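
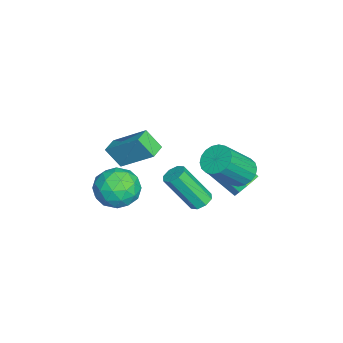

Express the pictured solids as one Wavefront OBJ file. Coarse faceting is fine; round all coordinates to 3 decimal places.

v -1.504 2.319 -1.788
v -1.256 2.671 -1.138
v -2.049 1.094 0.018
v -2.296 0.741 -0.632
v -1.703 2.827 -1.231
v -2.496 1.25 -0.075
v -2.073 2.789 -1.537
v -2.866 1.212 -0.381
v -2.226 2.571 -1.939
v -3.019 0.994 -0.783
v -2.103 2.257 -2.283
v -2.896 0.68 -1.127
v -1.751 1.966 -2.438
v -2.544 0.389 -1.282
v -1.304 1.81 -2.345
v -2.097 0.233 -1.189
v -0.934 1.848 -2.039
v -1.727 0.271 -0.883
v -0.781 2.066 -1.637
v -1.574 0.489 -0.481
v -0.904 2.38 -1.293
v -1.697 0.803 -0.137
v -1.958 -3.706 0.502
v -1.342 -2.146 1.799
v -1.783 -2.989 -0.444
v -1.167 -1.429 0.853
v -1.173 -3.971 0.447
v -0.557 -2.411 1.744
v -0.998 -3.254 -0.499
v -0.382 -1.694 0.798
v 3.663 0.755 1.307
v 4.207 0.647 1.23
v 4.221 -0.502 2.915
v 3.677 -0.395 2.993
v 4.142 0.997 1.469
v 4.155 -0.152 3.154
v 3.796 1.205 1.613
v 3.809 0.055 3.299
v 3.372 1.149 1.578
v 3.386 -0 3.264
v 3.119 0.862 1.385
v 3.133 -0.287 3.07
v 3.185 0.512 1.146
v 3.198 -0.637 2.831
v 3.531 0.305 1.001
v 3.544 -0.845 2.687
v 3.954 0.36 1.036
v 3.968 -0.789 2.722
v 2.491 2.312 2.401
v 2.907 2.946 2.584
v 3.806 1.942 4.021
v 3.389 1.308 3.839
v 2.624 2.979 2.783
v 3.523 1.975 4.221
v 2.316 2.879 2.907
v 3.215 1.876 4.344
v 2.042 2.668 2.93
v 2.94 1.664 4.368
v 1.856 2.385 2.849
v 2.755 1.382 4.287
v 1.797 2.089 2.679
v 2.696 1.085 4.117
v 1.875 1.836 2.454
v 2.773 0.833 3.892
v 2.074 1.678 2.219
v 2.973 0.674 3.656
v 2.357 1.645 2.019
v 3.256 0.641 3.457
v 2.665 1.744 1.896
v 3.564 0.741 3.333
v 2.94 1.956 1.872
v 3.838 0.952 3.31
v 3.125 2.238 1.953
v 4.024 1.235 3.391
v 3.184 2.535 2.123
v 4.083 1.531 3.561
v 3.107 2.787 2.348
v 4.005 1.784 3.786
v 0.843 -2.268 0.334
v 1.417 -2.183 -0.643
v 0.823 -4.097 0.163
v 1.397 -4.012 -0.814
v 1.907 -3.757 0.168
v 1.919 -2.626 0.274
v 0.321 -3.654 -0.754
v 0.333 -2.523 -0.648
v 1.094 -3.039 -1.315
v 2.074 -3.103 -0.745
v 0.166 -3.177 0.265
v 1.146 -3.241 0.835
v 1.132 -2.065 -0.14
v 1.108 -4.215 -0.34
v 1.408 -4.065 0.237
v 1.745 -4.015 -0.337
v 1.427 -2.325 0.399
v 1.764 -2.275 -0.175
v 2.052 -3.201 0.302
v 0.476 -4.005 -0.305
v 0.813 -3.955 -0.879
v 0.495 -2.265 -0.143
v 0.832 -2.215 -0.717
v 0.188 -3.079 -0.782
v 1.279 -2.518 -1.109
v 1.267 -3.594 -1.209
v 0.635 -3.383 -1.174
v 0.642 -2.718 -1.112
v 1.855 -2.556 -0.774
v 1.843 -3.631 -0.874
v 2.143 -3.481 -0.297
v 2.15 -2.816 -0.235
v 1.665 -3.059 -1.169
v 0.397 -2.649 0.394
v 0.385 -3.724 0.294
v 0.09 -3.464 -0.245
v 0.097 -2.799 -0.183
v 0.973 -2.686 0.729
v 0.961 -3.762 0.629
v 1.598 -3.562 0.632
v 1.605 -2.897 0.694
v 0.575 -3.221 0.689
f 2 1 5
f 2 5 3
f 3 5 6
f 3 6 4
f 5 1 7
f 5 7 6
f 6 7 8
f 6 8 4
f 7 1 9
f 7 9 8
f 8 9 10
f 8 10 4
f 9 1 11
f 9 11 10
f 10 11 12
f 10 12 4
f 11 1 13
f 11 13 12
f 12 13 14
f 12 14 4
f 13 1 15
f 13 15 14
f 14 15 16
f 14 16 4
f 15 1 17
f 15 17 16
f 16 17 18
f 16 18 4
f 17 1 19
f 17 19 18
f 18 19 20
f 18 20 4
f 19 1 21
f 19 21 20
f 20 21 22
f 20 22 4
f 21 1 2
f 21 2 22
f 22 2 3
f 22 3 4
f 24 26 23
f 27 24 23
f 23 26 25
f 25 27 23
f 24 30 26
f 28 24 27
f 28 30 24
f 26 30 25
f 29 27 25
f 25 30 29
f 29 28 27
f 30 28 29
f 32 31 35
f 32 35 33
f 33 35 36
f 33 36 34
f 35 31 37
f 35 37 36
f 36 37 38
f 36 38 34
f 37 31 39
f 37 39 38
f 38 39 40
f 38 40 34
f 39 31 41
f 39 41 40
f 40 41 42
f 40 42 34
f 41 31 43
f 41 43 42
f 42 43 44
f 42 44 34
f 43 31 45
f 43 45 44
f 44 45 46
f 44 46 34
f 45 31 47
f 45 47 46
f 46 47 48
f 46 48 34
f 47 31 32
f 47 32 48
f 48 32 33
f 48 33 34
f 50 49 53
f 50 53 51
f 51 53 54
f 51 54 52
f 53 49 55
f 53 55 54
f 54 55 56
f 54 56 52
f 55 49 57
f 55 57 56
f 56 57 58
f 56 58 52
f 57 49 59
f 57 59 58
f 58 59 60
f 58 60 52
f 59 49 61
f 59 61 60
f 60 61 62
f 60 62 52
f 61 49 63
f 61 63 62
f 62 63 64
f 62 64 52
f 63 49 65
f 63 65 64
f 64 65 66
f 64 66 52
f 65 49 67
f 65 67 66
f 66 67 68
f 66 68 52
f 67 49 69
f 67 69 68
f 68 69 70
f 68 70 52
f 69 49 71
f 69 71 70
f 70 71 72
f 70 72 52
f 71 49 73
f 71 73 72
f 72 73 74
f 72 74 52
f 73 49 75
f 73 75 74
f 74 75 76
f 74 76 52
f 75 49 77
f 75 77 76
f 76 77 78
f 76 78 52
f 77 49 50
f 77 50 78
f 78 50 51
f 78 51 52
f 79 116 95
f 116 90 119
f 95 119 84
f 116 119 95
f 79 95 91
f 95 84 96
f 91 96 80
f 95 96 91
f 79 91 100
f 91 80 101
f 100 101 86
f 91 101 100
f 79 100 112
f 100 86 115
f 112 115 89
f 100 115 112
f 79 112 116
f 112 89 120
f 116 120 90
f 112 120 116
f 80 96 107
f 96 84 110
f 107 110 88
f 96 110 107
f 84 119 97
f 119 90 118
f 97 118 83
f 119 118 97
f 90 120 117
f 120 89 113
f 117 113 81
f 120 113 117
f 89 115 114
f 115 86 102
f 114 102 85
f 115 102 114
f 86 101 106
f 101 80 103
f 106 103 87
f 101 103 106
f 82 108 94
f 108 88 109
f 94 109 83
f 108 109 94
f 82 94 92
f 94 83 93
f 92 93 81
f 94 93 92
f 82 92 99
f 92 81 98
f 99 98 85
f 92 98 99
f 82 99 104
f 99 85 105
f 104 105 87
f 99 105 104
f 82 104 108
f 104 87 111
f 108 111 88
f 104 111 108
f 83 109 97
f 109 88 110
f 97 110 84
f 109 110 97
f 81 93 117
f 93 83 118
f 117 118 90
f 93 118 117
f 85 98 114
f 98 81 113
f 114 113 89
f 98 113 114
f 87 105 106
f 105 85 102
f 106 102 86
f 105 102 106
f 88 111 107
f 111 87 103
f 107 103 80
f 111 103 107



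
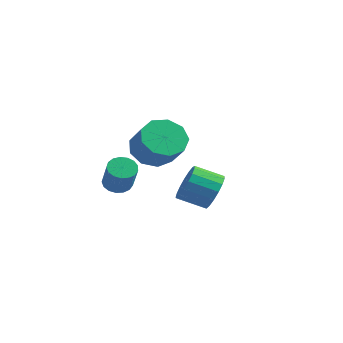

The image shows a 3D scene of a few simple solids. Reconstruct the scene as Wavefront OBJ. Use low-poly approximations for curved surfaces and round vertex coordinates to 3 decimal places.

v 1.429 4.032 -2.147
v 2.056 3.754 -1.419
v 1.017 2.971 -0.824
v 0.391 3.248 -1.553
v 1.852 4.153 -1.249
v 0.814 3.369 -0.655
v 1.551 4.524 -1.285
v 0.513 3.74 -0.691
v 1.223 4.782 -1.519
v 0.185 3.998 -0.924
v 0.942 4.868 -1.896
v -0.097 4.085 -1.302
v 0.772 4.763 -2.331
v -0.266 3.979 -1.737
v 0.753 4.49 -2.724
v -0.285 3.707 -2.13
v 0.889 4.112 -2.985
v -0.149 3.329 -2.39
v 1.148 3.716 -3.054
v 0.11 2.933 -2.459
v 1.472 3.392 -2.915
v 0.434 2.609 -2.32
v 1.786 3.215 -2.6
v 0.748 2.431 -2.006
v 2.018 3.225 -2.182
v 0.98 2.441 -1.587
v 2.116 3.419 -1.755
v 1.077 2.636 -1.161
v 0.288 -1.043 -0.292
v 0.802 -0.661 -0.451
v 1.586 -1.215 0.753
v 1.072 -1.597 0.912
v 0.631 -0.48 -0.256
v 1.415 -1.034 0.948
v 0.381 -0.428 -0.07
v 1.165 -0.983 1.134
v 0.11 -0.517 0.065
v 0.894 -1.072 1.27
v -0.12 -0.727 0.119
v 0.664 -1.281 1.323
v -0.257 -1.009 0.078
v 0.527 -1.563 1.283
v -0.269 -1.298 -0.047
v 0.515 -1.852 1.157
v -0.153 -1.529 -0.229
v 0.63 -2.084 0.976
v 0.063 -1.649 -0.425
v 0.847 -2.203 0.779
v 0.332 -1.63 -0.591
v 1.115 -2.184 0.614
v 0.59 -1.476 -0.688
v 1.374 -2.03 0.516
v 0.779 -1.223 -0.695
v 1.563 -1.778 0.51
v 0.856 -0.929 -0.609
v 1.639 -1.483 0.595
v 1.406 -0.086 1.654
v 2.174 0.235 0.998
v 3.242 -0.253 2.01
v 2.474 -0.574 2.666
v 1.993 0.773 1.45
v 3.06 0.285 2.461
v 1.536 0.909 1.996
v 2.604 0.421 3.008
v 1.019 0.579 2.383
v 2.087 0.091 3.395
v 0.683 -0.062 2.429
v 1.751 -0.55 3.441
v 0.685 -0.714 2.112
v 1.753 -1.202 3.124
v 1.025 -1.072 1.581
v 2.092 -1.56 2.593
v 1.543 -0.969 1.084
v 2.61 -1.457 2.096
v 1.997 -0.453 0.854
v 3.065 -0.941 1.866
f 2 1 5
f 2 5 3
f 3 5 6
f 3 6 4
f 5 1 7
f 5 7 6
f 6 7 8
f 6 8 4
f 7 1 9
f 7 9 8
f 8 9 10
f 8 10 4
f 9 1 11
f 9 11 10
f 10 11 12
f 10 12 4
f 11 1 13
f 11 13 12
f 12 13 14
f 12 14 4
f 13 1 15
f 13 15 14
f 14 15 16
f 14 16 4
f 15 1 17
f 15 17 16
f 16 17 18
f 16 18 4
f 17 1 19
f 17 19 18
f 18 19 20
f 18 20 4
f 19 1 21
f 19 21 20
f 20 21 22
f 20 22 4
f 21 1 23
f 21 23 22
f 22 23 24
f 22 24 4
f 23 1 25
f 23 25 24
f 24 25 26
f 24 26 4
f 25 1 27
f 25 27 26
f 26 27 28
f 26 28 4
f 27 1 2
f 27 2 28
f 28 2 3
f 28 3 4
f 30 29 33
f 30 33 31
f 31 33 34
f 31 34 32
f 33 29 35
f 33 35 34
f 34 35 36
f 34 36 32
f 35 29 37
f 35 37 36
f 36 37 38
f 36 38 32
f 37 29 39
f 37 39 38
f 38 39 40
f 38 40 32
f 39 29 41
f 39 41 40
f 40 41 42
f 40 42 32
f 41 29 43
f 41 43 42
f 42 43 44
f 42 44 32
f 43 29 45
f 43 45 44
f 44 45 46
f 44 46 32
f 45 29 47
f 45 47 46
f 46 47 48
f 46 48 32
f 47 29 49
f 47 49 48
f 48 49 50
f 48 50 32
f 49 29 51
f 49 51 50
f 50 51 52
f 50 52 32
f 51 29 53
f 51 53 52
f 52 53 54
f 52 54 32
f 53 29 55
f 53 55 54
f 54 55 56
f 54 56 32
f 55 29 30
f 55 30 56
f 56 30 31
f 56 31 32
f 58 57 61
f 58 61 59
f 59 61 62
f 59 62 60
f 61 57 63
f 61 63 62
f 62 63 64
f 62 64 60
f 63 57 65
f 63 65 64
f 64 65 66
f 64 66 60
f 65 57 67
f 65 67 66
f 66 67 68
f 66 68 60
f 67 57 69
f 67 69 68
f 68 69 70
f 68 70 60
f 69 57 71
f 69 71 70
f 70 71 72
f 70 72 60
f 71 57 73
f 71 73 72
f 72 73 74
f 72 74 60
f 73 57 75
f 73 75 74
f 74 75 76
f 74 76 60
f 75 57 58
f 75 58 76
f 76 58 59
f 76 59 60



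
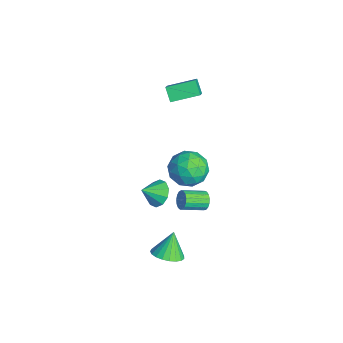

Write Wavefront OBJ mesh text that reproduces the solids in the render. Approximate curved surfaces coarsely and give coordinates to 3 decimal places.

v 4.167 0.642 -3.952
v 4.849 0.177 -3.481
v 3.593 1.158 -2.608
v 5.018 0.528 -3.545
v 5.04 0.9 -3.678
v 4.91 1.226 -3.859
v 4.653 1.452 -4.056
v 4.311 1.537 -4.235
v 3.944 1.468 -4.365
v 3.616 1.255 -4.423
v 3.384 0.937 -4.4
v 3.286 0.567 -4.3
v 3.341 0.211 -4.139
v 3.539 -0.071 -3.946
v 3.846 -0.23 -3.754
v 4.208 -0.238 -3.596
v 4.563 -0.094 -3.5
v 2.425 0.593 -0.074
v 3.289 0.635 -0.172
v 2.555 -0.353 0.654
v 3.154 0.941 0.249
v 2.741 1.114 0.547
v 2.208 1.088 0.607
v 1.757 0.872 0.408
v 1.562 0.55 0.024
v 1.697 0.244 -0.397
v 2.11 0.071 -0.695
v 2.643 0.097 -0.755
v 3.094 0.313 -0.556
v 1.073 3.594 -3.181
v 1.405 3.785 -2.693
v 1.439 2.436 -2.191
v 1.107 2.246 -2.679
v 1.123 3.811 -2.603
v 1.158 2.463 -2.1
v 0.83 3.788 -2.645
v 0.865 2.439 -2.142
v 0.593 3.721 -2.81
v 0.627 2.372 -2.307
v 0.466 3.624 -3.06
v 0.5 2.275 -2.557
v 0.477 3.521 -3.338
v 0.512 2.172 -2.835
v 0.625 3.435 -3.58
v 0.66 2.086 -3.077
v 0.876 3.385 -3.731
v 0.91 2.036 -3.228
v 1.172 3.383 -3.756
v 1.206 2.034 -3.253
v 1.445 3.429 -3.649
v 1.479 2.081 -3.146
v 1.633 3.514 -3.436
v 1.667 2.165 -2.933
v 1.692 3.617 -3.164
v 1.727 2.268 -2.661
v 1.61 3.715 -2.896
v 1.644 2.366 -2.393
v -3.422 2.944 1.852
v -4.127 2.855 2.555
v -3.218 4.601 2.268
v -3.924 4.511 2.97
v -2.276 2.529 2.95
v -2.982 2.439 3.652
v -2.073 4.185 3.365
v -2.778 4.096 4.068
v 0.985 3.664 -0.855
v 1.844 2.923 -0.438
v -0.384 2.557 -0.002
v 0.475 1.816 0.415
v 0.378 2.937 0.857
v 1.224 3.621 0.33
v 0.236 1.859 -0.77
v 1.082 2.543 -1.297
v 1.381 1.807 -0.385
v 1.469 2.473 0.62
v -0.009 3.007 -1.06
v 0.079 3.673 -0.055
v 1.535 3.391 -0.721
v -0.075 2.089 0.281
v -0.132 2.748 0.541
v 0.373 2.313 0.786
v 1.17 3.801 -0.27
v 1.675 3.365 -0.025
v 0.813 3.374 0.736
v -0.215 2.115 -0.415
v 0.29 1.679 -0.17
v 1.087 3.167 -1.226
v 1.592 2.732 -0.981
v 0.647 2.106 -1.176
v 1.768 2.299 -0.445
v 0.963 1.648 0.056
v 0.823 1.674 -0.64
v 1.32 2.076 -0.95
v 1.819 2.691 0.146
v 1.014 2.04 0.647
v 0.957 2.699 0.907
v 1.455 3.101 0.597
v 1.547 2.035 0.176
v 0.446 3.44 -1.087
v -0.359 2.789 -0.586
v 0.005 2.379 -1.037
v 0.503 2.781 -1.347
v 0.497 3.832 -0.496
v -0.308 3.181 0.005
v 0.14 3.404 0.51
v 0.637 3.806 0.2
v -0.087 3.445 -0.616
f 2 1 4
f 2 4 3
f 4 1 5
f 4 5 3
f 5 1 6
f 5 6 3
f 6 1 7
f 6 7 3
f 7 1 8
f 7 8 3
f 8 1 9
f 8 9 3
f 9 1 10
f 9 10 3
f 10 1 11
f 10 11 3
f 11 1 12
f 11 12 3
f 12 1 13
f 12 13 3
f 13 1 14
f 13 14 3
f 14 1 15
f 14 15 3
f 15 1 16
f 15 16 3
f 16 1 17
f 16 17 3
f 17 1 2
f 17 2 3
f 19 18 21
f 19 21 20
f 21 18 22
f 21 22 20
f 22 18 23
f 22 23 20
f 23 18 24
f 23 24 20
f 24 18 25
f 24 25 20
f 25 18 26
f 25 26 20
f 26 18 27
f 26 27 20
f 27 18 28
f 27 28 20
f 28 18 29
f 28 29 20
f 29 18 19
f 29 19 20
f 31 30 34
f 31 34 32
f 32 34 35
f 32 35 33
f 34 30 36
f 34 36 35
f 35 36 37
f 35 37 33
f 36 30 38
f 36 38 37
f 37 38 39
f 37 39 33
f 38 30 40
f 38 40 39
f 39 40 41
f 39 41 33
f 40 30 42
f 40 42 41
f 41 42 43
f 41 43 33
f 42 30 44
f 42 44 43
f 43 44 45
f 43 45 33
f 44 30 46
f 44 46 45
f 45 46 47
f 45 47 33
f 46 30 48
f 46 48 47
f 47 48 49
f 47 49 33
f 48 30 50
f 48 50 49
f 49 50 51
f 49 51 33
f 50 30 52
f 50 52 51
f 51 52 53
f 51 53 33
f 52 30 54
f 52 54 53
f 53 54 55
f 53 55 33
f 54 30 56
f 54 56 55
f 55 56 57
f 55 57 33
f 56 30 31
f 56 31 57
f 57 31 32
f 57 32 33
f 59 61 58
f 62 59 58
f 58 61 60
f 60 62 58
f 59 65 61
f 63 59 62
f 63 65 59
f 61 65 60
f 64 62 60
f 60 65 64
f 64 63 62
f 65 63 64
f 66 103 82
f 103 77 106
f 82 106 71
f 103 106 82
f 66 82 78
f 82 71 83
f 78 83 67
f 82 83 78
f 66 78 87
f 78 67 88
f 87 88 73
f 78 88 87
f 66 87 99
f 87 73 102
f 99 102 76
f 87 102 99
f 66 99 103
f 99 76 107
f 103 107 77
f 99 107 103
f 67 83 94
f 83 71 97
f 94 97 75
f 83 97 94
f 71 106 84
f 106 77 105
f 84 105 70
f 106 105 84
f 77 107 104
f 107 76 100
f 104 100 68
f 107 100 104
f 76 102 101
f 102 73 89
f 101 89 72
f 102 89 101
f 73 88 93
f 88 67 90
f 93 90 74
f 88 90 93
f 69 95 81
f 95 75 96
f 81 96 70
f 95 96 81
f 69 81 79
f 81 70 80
f 79 80 68
f 81 80 79
f 69 79 86
f 79 68 85
f 86 85 72
f 79 85 86
f 69 86 91
f 86 72 92
f 91 92 74
f 86 92 91
f 69 91 95
f 91 74 98
f 95 98 75
f 91 98 95
f 70 96 84
f 96 75 97
f 84 97 71
f 96 97 84
f 68 80 104
f 80 70 105
f 104 105 77
f 80 105 104
f 72 85 101
f 85 68 100
f 101 100 76
f 85 100 101
f 74 92 93
f 92 72 89
f 93 89 73
f 92 89 93
f 75 98 94
f 98 74 90
f 94 90 67
f 98 90 94



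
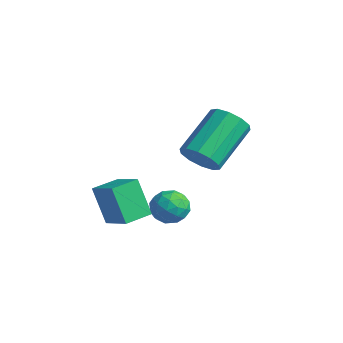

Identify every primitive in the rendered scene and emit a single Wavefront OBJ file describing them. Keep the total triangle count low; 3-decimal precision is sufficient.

v 0.186 -0.618 0.521
v 0.712 -0.196 0.149
v 0.219 1.401 1.267
v -0.306 0.978 1.639
v 0.3 -0.158 -0.086
v -0.193 1.438 1.032
v -0.156 -0.297 -0.089
v -0.648 1.3 1.028
v -0.48 -0.558 0.141
v -0.973 1.039 1.258
v -0.551 -0.842 0.516
v -1.043 0.755 1.633
v -0.339 -1.041 0.893
v -0.832 0.556 2.011
v 0.073 -1.078 1.128
v -0.42 0.518 2.246
v 0.528 -0.94 1.132
v 0.036 0.657 2.249
v 0.853 -0.679 0.902
v 0.36 0.918 2.019
v 0.923 -0.395 0.527
v 0.431 1.202 1.644
v -2.594 -2.481 -3.313
v -3.266 -2.588 -1.91
v -2.666 -1.405 -3.266
v -3.338 -1.512 -1.862
v -1.442 -2.428 -2.758
v -2.114 -2.535 -1.354
v -1.514 -1.352 -2.71
v -2.186 -1.459 -1.307
v -2.091 -0.521 -2.941
v -1.685 0.037 -2.656
v -1.275 -1.317 -2.544
v -0.869 -0.759 -2.259
v -1.528 -0.934 -1.956
v -2.033 -0.442 -2.201
v -0.927 -0.838 -2.999
v -1.432 -0.346 -3.244
v -0.966 -0.159 -2.692
v -1.338 -0.218 -2.047
v -1.622 -1.062 -3.153
v -1.994 -1.121 -2.508
v -1.96 -0.172 -2.834
v -1 -1.108 -2.366
v -1.388 -1.211 -2.188
v -1.149 -0.883 -2.021
v -2.164 -0.453 -2.566
v -1.926 -0.125 -2.399
v -1.834 -0.696 -1.987
v -1.034 -1.155 -2.801
v -0.796 -0.827 -2.634
v -1.811 -0.397 -3.179
v -1.572 -0.069 -3.012
v -1.126 -0.584 -3.213
v -1.298 0.041 -2.687
v -0.819 -0.427 -2.453
v -0.853 -0.474 -2.888
v -1.149 -0.184 -3.033
v -1.517 0.006 -2.308
v -1.037 -0.462 -2.074
v -1.425 -0.565 -1.896
v -1.721 -0.276 -2.041
v -1.094 -0.109 -2.329
v -1.923 -0.818 -3.126
v -1.443 -1.286 -2.892
v -1.239 -1.004 -3.159
v -1.535 -0.715 -3.304
v -2.141 -0.853 -2.747
v -1.662 -1.321 -2.513
v -1.811 -1.096 -2.167
v -2.107 -0.806 -2.312
v -1.866 -1.171 -2.871
f 2 1 5
f 2 5 3
f 3 5 6
f 3 6 4
f 5 1 7
f 5 7 6
f 6 7 8
f 6 8 4
f 7 1 9
f 7 9 8
f 8 9 10
f 8 10 4
f 9 1 11
f 9 11 10
f 10 11 12
f 10 12 4
f 11 1 13
f 11 13 12
f 12 13 14
f 12 14 4
f 13 1 15
f 13 15 14
f 14 15 16
f 14 16 4
f 15 1 17
f 15 17 16
f 16 17 18
f 16 18 4
f 17 1 19
f 17 19 18
f 18 19 20
f 18 20 4
f 19 1 21
f 19 21 20
f 20 21 22
f 20 22 4
f 21 1 2
f 21 2 22
f 22 2 3
f 22 3 4
f 24 26 23
f 27 24 23
f 23 26 25
f 25 27 23
f 24 30 26
f 28 24 27
f 28 30 24
f 26 30 25
f 29 27 25
f 25 30 29
f 29 28 27
f 30 28 29
f 31 68 47
f 68 42 71
f 47 71 36
f 68 71 47
f 31 47 43
f 47 36 48
f 43 48 32
f 47 48 43
f 31 43 52
f 43 32 53
f 52 53 38
f 43 53 52
f 31 52 64
f 52 38 67
f 64 67 41
f 52 67 64
f 31 64 68
f 64 41 72
f 68 72 42
f 64 72 68
f 32 48 59
f 48 36 62
f 59 62 40
f 48 62 59
f 36 71 49
f 71 42 70
f 49 70 35
f 71 70 49
f 42 72 69
f 72 41 65
f 69 65 33
f 72 65 69
f 41 67 66
f 67 38 54
f 66 54 37
f 67 54 66
f 38 53 58
f 53 32 55
f 58 55 39
f 53 55 58
f 34 60 46
f 60 40 61
f 46 61 35
f 60 61 46
f 34 46 44
f 46 35 45
f 44 45 33
f 46 45 44
f 34 44 51
f 44 33 50
f 51 50 37
f 44 50 51
f 34 51 56
f 51 37 57
f 56 57 39
f 51 57 56
f 34 56 60
f 56 39 63
f 60 63 40
f 56 63 60
f 35 61 49
f 61 40 62
f 49 62 36
f 61 62 49
f 33 45 69
f 45 35 70
f 69 70 42
f 45 70 69
f 37 50 66
f 50 33 65
f 66 65 41
f 50 65 66
f 39 57 58
f 57 37 54
f 58 54 38
f 57 54 58
f 40 63 59
f 63 39 55
f 59 55 32
f 63 55 59



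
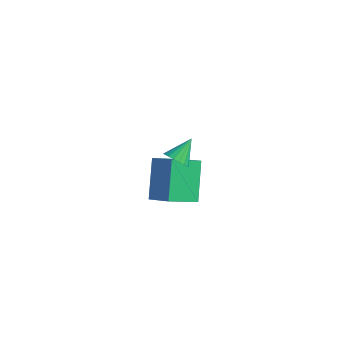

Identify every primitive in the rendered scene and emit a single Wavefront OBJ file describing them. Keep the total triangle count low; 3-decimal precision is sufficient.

v 1.001 0.566 -2.014
v 0.385 1.697 -0.757
v 1.558 1.718 -2.778
v 0.942 2.849 -1.52
v 1.958 0.471 -1.46
v 1.342 1.602 -0.202
v 2.515 1.623 -2.223
v 1.899 2.754 -0.966
v 3.036 -0.635 2.755
v 3.554 -0.677 2.739
v 3.124 0.215 3.365
v 3.508 -0.542 2.557
v 3.368 -0.425 2.414
v 3.163 -0.349 2.339
v 2.932 -0.33 2.346
v 2.722 -0.372 2.434
v 2.574 -0.465 2.585
v 2.518 -0.592 2.77
v 2.564 -0.728 2.952
v 2.703 -0.845 3.095
v 2.909 -0.92 3.17
v 3.139 -0.939 3.163
v 3.349 -0.898 3.076
v 3.497 -0.804 2.924
f 2 4 1
f 5 2 1
f 1 4 3
f 3 5 1
f 2 8 4
f 6 2 5
f 6 8 2
f 4 8 3
f 7 5 3
f 3 8 7
f 7 6 5
f 8 6 7
f 10 9 12
f 10 12 11
f 12 9 13
f 12 13 11
f 13 9 14
f 13 14 11
f 14 9 15
f 14 15 11
f 15 9 16
f 15 16 11
f 16 9 17
f 16 17 11
f 17 9 18
f 17 18 11
f 18 9 19
f 18 19 11
f 19 9 20
f 19 20 11
f 20 9 21
f 20 21 11
f 21 9 22
f 21 22 11
f 22 9 23
f 22 23 11
f 23 9 24
f 23 24 11
f 24 9 10
f 24 10 11



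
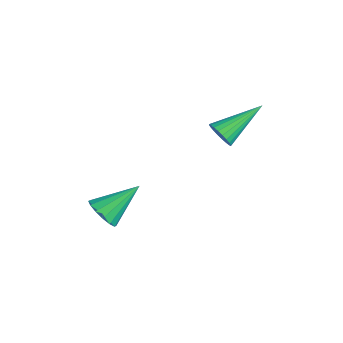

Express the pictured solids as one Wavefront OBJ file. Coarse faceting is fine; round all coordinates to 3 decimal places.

v 1.745 -3.651 -1.593
v 2.453 -3.484 -1.872
v 1.815 -2.129 -0.507
v 2.196 -3.295 -2.12
v 1.818 -3.202 -2.226
v 1.42 -3.229 -2.163
v 1.109 -3.369 -1.946
v 0.969 -3.584 -1.635
v 1.036 -3.817 -1.313
v 1.293 -4.006 -1.065
v 1.671 -4.099 -0.959
v 2.069 -4.072 -1.022
v 2.38 -3.933 -1.239
v 2.521 -3.717 -1.55
v 3.621 0.283 2.962
v 3.835 0.549 2.444
v 3.459 2.117 3.838
v 3.597 0.548 2.402
v 3.362 0.506 2.445
v 3.167 0.431 2.567
v 3.041 0.333 2.749
v 3.004 0.227 2.963
v 3.06 0.13 3.177
v 3.202 0.056 3.358
v 3.408 0.016 3.479
v 3.646 0.017 3.522
v 3.881 0.059 3.479
v 4.076 0.134 3.357
v 4.201 0.232 3.175
v 4.239 0.338 2.961
v 4.182 0.435 2.746
v 4.041 0.509 2.565
f 2 1 4
f 2 4 3
f 4 1 5
f 4 5 3
f 5 1 6
f 5 6 3
f 6 1 7
f 6 7 3
f 7 1 8
f 7 8 3
f 8 1 9
f 8 9 3
f 9 1 10
f 9 10 3
f 10 1 11
f 10 11 3
f 11 1 12
f 11 12 3
f 12 1 13
f 12 13 3
f 13 1 14
f 13 14 3
f 14 1 2
f 14 2 3
f 16 15 18
f 16 18 17
f 18 15 19
f 18 19 17
f 19 15 20
f 19 20 17
f 20 15 21
f 20 21 17
f 21 15 22
f 21 22 17
f 22 15 23
f 22 23 17
f 23 15 24
f 23 24 17
f 24 15 25
f 24 25 17
f 25 15 26
f 25 26 17
f 26 15 27
f 26 27 17
f 27 15 28
f 27 28 17
f 28 15 29
f 28 29 17
f 29 15 30
f 29 30 17
f 30 15 31
f 30 31 17
f 31 15 32
f 31 32 17
f 32 15 16
f 32 16 17



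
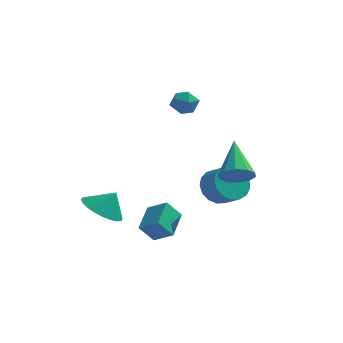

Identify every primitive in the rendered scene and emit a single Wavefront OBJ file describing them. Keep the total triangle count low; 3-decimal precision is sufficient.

v 1.52 0.392 -2.837
v 2.269 0.808 -3.334
v 3.028 0.224 -2.68
v 2.28 -0.192 -2.183
v 2.191 1.108 -2.976
v 2.95 0.524 -2.321
v 1.959 1.243 -2.586
v 2.718 0.659 -1.931
v 1.626 1.184 -2.253
v 2.385 0.6 -1.599
v 1.27 0.944 -2.054
v 2.029 0.36 -1.4
v 0.971 0.577 -2.035
v 1.73 -0.007 -1.38
v 0.798 0.167 -2.199
v 1.557 -0.417 -1.545
v 0.79 -0.191 -2.51
v 1.549 -0.775 -1.855
v 0.95 -0.415 -2.895
v 1.709 -0.999 -2.241
v 1.24 -0.454 -3.268
v 1.999 -1.038 -2.613
v 1.595 -0.3 -3.541
v 2.354 -0.884 -2.887
v 1.933 0.013 -3.654
v 2.692 -0.571 -2.999
v 2.176 0.413 -3.579
v 2.935 -0.171 -2.924
v -3.008 -3.532 -2.547
v -2.089 -3.815 -3.038
v -2.412 -3.248 -1.593
v -2.116 -3.408 -3.142
v -2.279 -3.019 -3.156
v -2.553 -2.709 -3.077
v -2.897 -2.524 -2.918
v -3.257 -2.493 -2.701
v -3.58 -2.62 -2.462
v -3.815 -2.886 -2.235
v -3.928 -3.25 -2.056
v -3.9 -3.657 -1.951
v -3.737 -4.046 -1.937
v -3.463 -4.356 -2.016
v -3.12 -4.541 -2.176
v -2.759 -4.572 -2.392
v -2.437 -4.445 -2.631
v -2.201 -4.179 -2.858
v 2.773 -2.342 -0.538
v 3.266 -2.68 0.067
v 2.387 -0.618 0.738
v 3.569 -2.383 -0.243
v 3.568 -2.07 -0.665
v 3.264 -1.862 -1.039
v 2.772 -1.837 -1.222
v 2.281 -2.005 -1.143
v 1.977 -2.302 -0.834
v 1.978 -2.614 -0.412
v 2.282 -2.823 -0.038
v 2.774 -2.848 0.145
v -0.413 -3.994 -2.888
v -0.286 -2.585 -2.388
v -1.336 -3.704 -3.472
v -1.209 -2.295 -2.972
v 0.209 -3.745 -3.748
v 0.336 -2.336 -3.248
v -0.714 -3.455 -4.332
v -0.587 -2.046 -3.832
v -0.112 2.874 1.777
v 0.365 2.288 1.72
v -1.025 2.172 1.36
v -0.548 1.586 1.303
v -0.747 1.848 1.985
v -0.183 2.282 2.243
v -0.477 2.178 0.837
v 0.087 2.612 1.095
v 0.139 1.858 1.139
v -0.028 1.654 1.849
v -0.632 2.806 1.231
v -0.799 2.602 1.941
f 2 1 5
f 2 5 3
f 3 5 6
f 3 6 4
f 5 1 7
f 5 7 6
f 6 7 8
f 6 8 4
f 7 1 9
f 7 9 8
f 8 9 10
f 8 10 4
f 9 1 11
f 9 11 10
f 10 11 12
f 10 12 4
f 11 1 13
f 11 13 12
f 12 13 14
f 12 14 4
f 13 1 15
f 13 15 14
f 14 15 16
f 14 16 4
f 15 1 17
f 15 17 16
f 16 17 18
f 16 18 4
f 17 1 19
f 17 19 18
f 18 19 20
f 18 20 4
f 19 1 21
f 19 21 20
f 20 21 22
f 20 22 4
f 21 1 23
f 21 23 22
f 22 23 24
f 22 24 4
f 23 1 25
f 23 25 24
f 24 25 26
f 24 26 4
f 25 1 27
f 25 27 26
f 26 27 28
f 26 28 4
f 27 1 2
f 27 2 28
f 28 2 3
f 28 3 4
f 30 29 32
f 30 32 31
f 32 29 33
f 32 33 31
f 33 29 34
f 33 34 31
f 34 29 35
f 34 35 31
f 35 29 36
f 35 36 31
f 36 29 37
f 36 37 31
f 37 29 38
f 37 38 31
f 38 29 39
f 38 39 31
f 39 29 40
f 39 40 31
f 40 29 41
f 40 41 31
f 41 29 42
f 41 42 31
f 42 29 43
f 42 43 31
f 43 29 44
f 43 44 31
f 44 29 45
f 44 45 31
f 45 29 46
f 45 46 31
f 46 29 30
f 46 30 31
f 48 47 50
f 48 50 49
f 50 47 51
f 50 51 49
f 51 47 52
f 51 52 49
f 52 47 53
f 52 53 49
f 53 47 54
f 53 54 49
f 54 47 55
f 54 55 49
f 55 47 56
f 55 56 49
f 56 47 57
f 56 57 49
f 57 47 58
f 57 58 49
f 58 47 48
f 58 48 49
f 60 62 59
f 63 60 59
f 59 62 61
f 61 63 59
f 60 66 62
f 64 60 63
f 64 66 60
f 62 66 61
f 65 63 61
f 61 66 65
f 65 64 63
f 66 64 65
f 67 78 72
f 67 72 68
f 67 68 74
f 67 74 77
f 67 77 78
f 68 72 76
f 72 78 71
f 78 77 69
f 77 74 73
f 74 68 75
f 70 76 71
f 70 71 69
f 70 69 73
f 70 73 75
f 70 75 76
f 71 76 72
f 69 71 78
f 73 69 77
f 75 73 74
f 76 75 68



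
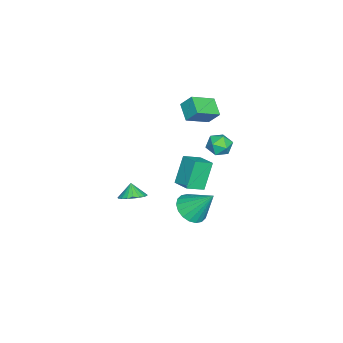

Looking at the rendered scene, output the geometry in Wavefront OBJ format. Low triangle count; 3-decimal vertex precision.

v -0.035 -1.963 -3.132
v 0.718 -2.381 -2.839
v -0.505 -2.217 -2.288
v 0.767 -2.03 -2.707
v 0.676 -1.667 -2.647
v 0.463 -1.356 -2.672
v 0.164 -1.149 -2.777
v -0.17 -1.083 -2.942
v -0.48 -1.169 -3.141
v -0.714 -1.392 -3.338
v -0.829 -1.714 -3.5
v -0.808 -2.079 -3.598
v -0.653 -2.424 -3.616
v -0.391 -2.689 -3.55
v -0.067 -2.828 -3.411
v 0.262 -2.818 -3.225
v 0.54 -2.66 -3.023
v 3.571 2.8 -0.031
v 4.613 2.957 -0.263
v 3.729 4.14 1.591
v 4.393 3.297 -0.523
v 4.011 3.538 -0.685
v 3.54 3.633 -0.717
v 3.076 3.563 -0.613
v 2.71 3.342 -0.395
v 2.514 3.013 -0.104
v 2.528 2.642 0.202
v 2.748 2.302 0.461
v 3.131 2.061 0.623
v 3.601 1.966 0.655
v 4.065 2.036 0.552
v 4.431 2.258 0.333
v 4.627 2.586 0.042
v -0.568 3.463 3.516
v -0.147 4.189 3.319
v 0.487 2.711 3.001
v 0.908 3.437 2.804
v 0.799 3.212 3.629
v 0.147 3.678 3.947
v 0.193 3.222 2.373
v -0.459 3.688 2.691
v 0.324 4.04 2.612
v 0.698 4.034 3.389
v -0.358 2.866 2.931
v 0.016 2.86 3.708
v -3.777 1.31 3.224
v -3.715 2.028 4.108
v -2.79 1.956 2.631
v -2.728 2.673 3.515
v -2.612 0.247 4.005
v -2.55 0.964 4.889
v -1.625 0.892 3.412
v -1.563 1.61 4.296
v -5.304 0.762 -2.947
v -4.431 -0.111 -2.33
v -4.525 1.766 -2.629
v -3.651 0.893 -2.013
v -4.269 0.527 -4.747
v -3.395 -0.346 -4.131
v -3.489 1.531 -4.43
v -2.616 0.658 -3.813
f 2 1 4
f 2 4 3
f 4 1 5
f 4 5 3
f 5 1 6
f 5 6 3
f 6 1 7
f 6 7 3
f 7 1 8
f 7 8 3
f 8 1 9
f 8 9 3
f 9 1 10
f 9 10 3
f 10 1 11
f 10 11 3
f 11 1 12
f 11 12 3
f 12 1 13
f 12 13 3
f 13 1 14
f 13 14 3
f 14 1 15
f 14 15 3
f 15 1 16
f 15 16 3
f 16 1 17
f 16 17 3
f 17 1 2
f 17 2 3
f 19 18 21
f 19 21 20
f 21 18 22
f 21 22 20
f 22 18 23
f 22 23 20
f 23 18 24
f 23 24 20
f 24 18 25
f 24 25 20
f 25 18 26
f 25 26 20
f 26 18 27
f 26 27 20
f 27 18 28
f 27 28 20
f 28 18 29
f 28 29 20
f 29 18 30
f 29 30 20
f 30 18 31
f 30 31 20
f 31 18 32
f 31 32 20
f 32 18 33
f 32 33 20
f 33 18 19
f 33 19 20
f 34 45 39
f 34 39 35
f 34 35 41
f 34 41 44
f 34 44 45
f 35 39 43
f 39 45 38
f 45 44 36
f 44 41 40
f 41 35 42
f 37 43 38
f 37 38 36
f 37 36 40
f 37 40 42
f 37 42 43
f 38 43 39
f 36 38 45
f 40 36 44
f 42 40 41
f 43 42 35
f 47 49 46
f 50 47 46
f 46 49 48
f 48 50 46
f 47 53 49
f 51 47 50
f 51 53 47
f 49 53 48
f 52 50 48
f 48 53 52
f 52 51 50
f 53 51 52
f 55 57 54
f 58 55 54
f 54 57 56
f 56 58 54
f 55 61 57
f 59 55 58
f 59 61 55
f 57 61 56
f 60 58 56
f 56 61 60
f 60 59 58
f 61 59 60



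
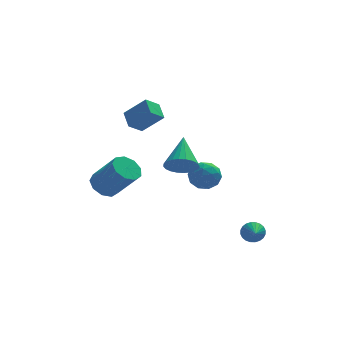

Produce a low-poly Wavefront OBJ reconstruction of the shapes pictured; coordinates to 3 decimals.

v -4.138 1.778 -2.376
v -3.424 2.189 -2.653
v -2.347 1.353 -1.122
v -3.062 0.942 -0.844
v -3.715 2.53 -2.262
v -2.639 1.694 -0.731
v -4.205 2.519 -1.924
v -3.128 1.682 -0.393
v -4.663 2.161 -1.797
v -3.587 1.325 -0.266
v -4.876 1.624 -1.941
v -3.8 0.788 -0.41
v -4.743 1.159 -2.288
v -3.667 0.323 -0.757
v -4.328 0.984 -2.676
v -3.251 0.148 -1.145
v -3.823 1.18 -2.924
v -2.747 0.344 -1.392
v -3.466 1.656 -2.915
v -2.39 0.82 -1.383
v -2.035 -0.448 3.504
v -2.18 0.464 4.003
v -3.072 -0.052 2.48
v -3.217 0.86 2.98
v -1.343 -0.04 2.96
v -1.488 0.872 3.46
v -2.38 0.356 1.937
v -2.525 1.268 2.436
v -0.496 0.078 -0.444
v 0.006 0.445 -1.08
v -0.184 1.742 0.764
v -0.309 0.565 -1.164
v -0.652 0.611 -1.139
v -0.972 0.575 -1.007
v -1.219 0.464 -0.79
v -1.356 0.294 -0.52
v -1.362 0.091 -0.238
v -1.236 -0.114 0.012
v -0.998 -0.29 0.193
v -0.683 -0.41 0.277
v -0.34 -0.456 0.252
v -0.02 -0.42 0.12
v 0.227 -0.309 -0.097
v 0.364 -0.139 -0.367
v 0.37 0.064 -0.649
v 0.244 0.269 -0.899
v 0.464 1.126 -0.948
v 0.934 1.14 -1.708
v 0.466 -0.32 -0.972
v 0.936 -0.306 -1.732
v 1.316 -0.042 -0.967
v 1.314 0.852 -0.953
v 0.086 -0.032 -1.727
v 0.084 0.862 -1.713
v 0.7 0.424 -2.19
v 1.46 0.417 -1.72
v -0.06 0.403 -0.96
v 0.7 0.396 -0.49
v 0.699 1.26 -1.326
v 0.701 -0.44 -1.354
v 0.925 -0.284 -0.904
v 1.201 -0.277 -1.351
v 0.922 1.091 -0.882
v 1.198 1.098 -1.329
v 1.423 0.404 -0.893
v 0.202 -0.278 -1.351
v 0.478 -0.271 -1.798
v 0.199 1.097 -1.329
v 0.475 1.104 -1.776
v -0.023 0.416 -1.787
v 0.837 0.847 -2.056
v 0.839 -0.003 -2.07
v 0.339 0.159 -2.067
v 0.338 0.684 -2.059
v 1.284 0.843 -1.78
v 1.286 -0.007 -1.794
v 1.509 0.149 -1.344
v 1.508 0.674 -1.336
v 1.147 0.423 -2.063
v 0.114 0.827 -0.886
v 0.116 -0.023 -0.9
v -0.108 0.146 -1.344
v -0.109 0.671 -1.336
v 0.561 0.823 -0.61
v 0.563 -0.027 -0.624
v 1.062 0.136 -0.621
v 1.061 0.661 -0.613
v 0.253 0.397 -0.617
v 2.526 -3.193 -3.509
v 2.826 -3.417 -3.99
v 2.474 -4.247 -3.051
v 3.006 -3.362 -3.844
v 3.113 -3.282 -3.648
v 3.13 -3.188 -3.429
v 3.056 -3.095 -3.223
v 2.901 -3.017 -3.061
v 2.688 -2.966 -2.966
v 2.451 -2.949 -2.955
v 2.225 -2.969 -3.027
v 2.045 -3.024 -3.173
v 1.938 -3.104 -3.37
v 1.921 -3.198 -3.588
v 1.995 -3.291 -3.794
v 2.151 -3.369 -3.956
v 2.363 -3.42 -4.051
v 2.6 -3.437 -4.063
f 2 1 5
f 2 5 3
f 3 5 6
f 3 6 4
f 5 1 7
f 5 7 6
f 6 7 8
f 6 8 4
f 7 1 9
f 7 9 8
f 8 9 10
f 8 10 4
f 9 1 11
f 9 11 10
f 10 11 12
f 10 12 4
f 11 1 13
f 11 13 12
f 12 13 14
f 12 14 4
f 13 1 15
f 13 15 14
f 14 15 16
f 14 16 4
f 15 1 17
f 15 17 16
f 16 17 18
f 16 18 4
f 17 1 19
f 17 19 18
f 18 19 20
f 18 20 4
f 19 1 2
f 19 2 20
f 20 2 3
f 20 3 4
f 22 24 21
f 25 22 21
f 21 24 23
f 23 25 21
f 22 28 24
f 26 22 25
f 26 28 22
f 24 28 23
f 27 25 23
f 23 28 27
f 27 26 25
f 28 26 27
f 30 29 32
f 30 32 31
f 32 29 33
f 32 33 31
f 33 29 34
f 33 34 31
f 34 29 35
f 34 35 31
f 35 29 36
f 35 36 31
f 36 29 37
f 36 37 31
f 37 29 38
f 37 38 31
f 38 29 39
f 38 39 31
f 39 29 40
f 39 40 31
f 40 29 41
f 40 41 31
f 41 29 42
f 41 42 31
f 42 29 43
f 42 43 31
f 43 29 44
f 43 44 31
f 44 29 45
f 44 45 31
f 45 29 46
f 45 46 31
f 46 29 30
f 46 30 31
f 47 84 63
f 84 58 87
f 63 87 52
f 84 87 63
f 47 63 59
f 63 52 64
f 59 64 48
f 63 64 59
f 47 59 68
f 59 48 69
f 68 69 54
f 59 69 68
f 47 68 80
f 68 54 83
f 80 83 57
f 68 83 80
f 47 80 84
f 80 57 88
f 84 88 58
f 80 88 84
f 48 64 75
f 64 52 78
f 75 78 56
f 64 78 75
f 52 87 65
f 87 58 86
f 65 86 51
f 87 86 65
f 58 88 85
f 88 57 81
f 85 81 49
f 88 81 85
f 57 83 82
f 83 54 70
f 82 70 53
f 83 70 82
f 54 69 74
f 69 48 71
f 74 71 55
f 69 71 74
f 50 76 62
f 76 56 77
f 62 77 51
f 76 77 62
f 50 62 60
f 62 51 61
f 60 61 49
f 62 61 60
f 50 60 67
f 60 49 66
f 67 66 53
f 60 66 67
f 50 67 72
f 67 53 73
f 72 73 55
f 67 73 72
f 50 72 76
f 72 55 79
f 76 79 56
f 72 79 76
f 51 77 65
f 77 56 78
f 65 78 52
f 77 78 65
f 49 61 85
f 61 51 86
f 85 86 58
f 61 86 85
f 53 66 82
f 66 49 81
f 82 81 57
f 66 81 82
f 55 73 74
f 73 53 70
f 74 70 54
f 73 70 74
f 56 79 75
f 79 55 71
f 75 71 48
f 79 71 75
f 90 89 92
f 90 92 91
f 92 89 93
f 92 93 91
f 93 89 94
f 93 94 91
f 94 89 95
f 94 95 91
f 95 89 96
f 95 96 91
f 96 89 97
f 96 97 91
f 97 89 98
f 97 98 91
f 98 89 99
f 98 99 91
f 99 89 100
f 99 100 91
f 100 89 101
f 100 101 91
f 101 89 102
f 101 102 91
f 102 89 103
f 102 103 91
f 103 89 104
f 103 104 91
f 104 89 105
f 104 105 91
f 105 89 106
f 105 106 91
f 106 89 90
f 106 90 91



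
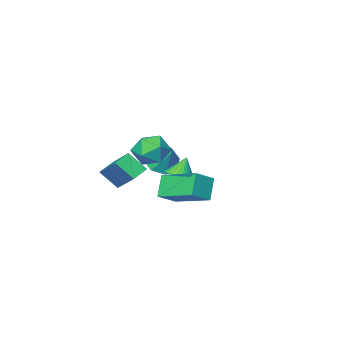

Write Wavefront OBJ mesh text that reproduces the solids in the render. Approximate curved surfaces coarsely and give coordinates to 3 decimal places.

v -2.866 -0.257 0.485
v -2.356 0.252 0.725
v -3.334 -0.283 1.535
v -2.575 0.429 0.632
v -2.838 0.502 0.516
v -3.106 0.459 0.396
v -3.337 0.307 0.29
v -3.497 0.069 0.213
v -3.56 -0.218 0.177
v -3.518 -0.512 0.189
v -3.377 -0.766 0.245
v -3.158 -0.943 0.338
v -2.895 -1.016 0.453
v -2.627 -0.973 0.573
v -2.396 -0.821 0.68
v -2.236 -0.583 0.757
v -2.173 -0.295 0.792
v -2.215 -0.002 0.781
v -3.837 -3.04 0.487
v -2.826 -3.156 0.646
v -3.843 -2.2 1.133
v -2.983 -2.685 0.033
v -3.641 -2.422 -0.314
v -4.413 -2.521 -0.192
v -4.848 -2.924 0.328
v -4.691 -3.395 0.94
v -4.034 -3.658 1.287
v -3.261 -3.559 1.165
v -2.167 -0.77 2.484
v -1.793 -0.264 3.273
v -0.847 -0.376 1.607
v -0.473 0.13 2.396
v -0.538 -0.877 2.427
v -1.354 -1.12 2.969
v -1.286 0.48 1.911
v -2.102 0.237 2.453
v -1.249 0.509 2.919
v -0.787 -0.33 3.238
v -1.853 -0.31 1.642
v -1.391 -1.149 1.961
v -0.569 1.564 1.607
v -1.031 3.545 2.238
v -1.615 1.506 1.022
v -2.077 3.487 1.653
v -0.003 2.033 0.547
v -0.465 4.014 1.178
v -1.049 1.975 -0.038
v -1.511 3.956 0.593
v -1.488 -3.779 0.547
v -1.307 -2.163 1.694
v -2.046 -3.052 -0.389
v -1.865 -1.436 0.758
v -0.615 -3.604 0.162
v -0.434 -1.988 1.309
v -1.173 -2.877 -0.774
v -0.992 -1.261 0.373
f 2 1 4
f 2 4 3
f 4 1 5
f 4 5 3
f 5 1 6
f 5 6 3
f 6 1 7
f 6 7 3
f 7 1 8
f 7 8 3
f 8 1 9
f 8 9 3
f 9 1 10
f 9 10 3
f 10 1 11
f 10 11 3
f 11 1 12
f 11 12 3
f 12 1 13
f 12 13 3
f 13 1 14
f 13 14 3
f 14 1 15
f 14 15 3
f 15 1 16
f 15 16 3
f 16 1 17
f 16 17 3
f 17 1 18
f 17 18 3
f 18 1 2
f 18 2 3
f 20 19 22
f 20 22 21
f 22 19 23
f 22 23 21
f 23 19 24
f 23 24 21
f 24 19 25
f 24 25 21
f 25 19 26
f 25 26 21
f 26 19 27
f 26 27 21
f 27 19 28
f 27 28 21
f 28 19 20
f 28 20 21
f 29 40 34
f 29 34 30
f 29 30 36
f 29 36 39
f 29 39 40
f 30 34 38
f 34 40 33
f 40 39 31
f 39 36 35
f 36 30 37
f 32 38 33
f 32 33 31
f 32 31 35
f 32 35 37
f 32 37 38
f 33 38 34
f 31 33 40
f 35 31 39
f 37 35 36
f 38 37 30
f 42 44 41
f 45 42 41
f 41 44 43
f 43 45 41
f 42 48 44
f 46 42 45
f 46 48 42
f 44 48 43
f 47 45 43
f 43 48 47
f 47 46 45
f 48 46 47
f 50 52 49
f 53 50 49
f 49 52 51
f 51 53 49
f 50 56 52
f 54 50 53
f 54 56 50
f 52 56 51
f 55 53 51
f 51 56 55
f 55 54 53
f 56 54 55



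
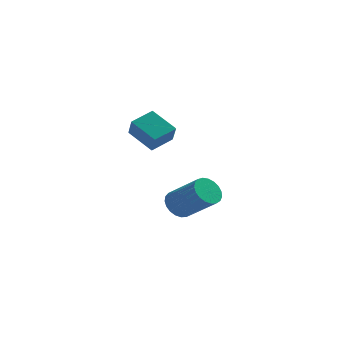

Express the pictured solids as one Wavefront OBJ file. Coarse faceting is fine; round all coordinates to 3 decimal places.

v 0.426 1.737 -3.949
v 0.986 1.785 -4.587
v 2.533 0.991 -3.289
v 1.974 0.943 -2.651
v 1.021 2.102 -4.435
v 2.568 1.308 -3.137
v 0.953 2.356 -4.198
v 2.5 1.562 -2.901
v 0.794 2.503 -3.919
v 2.341 1.709 -2.621
v 0.572 2.517 -3.645
v 2.119 1.723 -2.347
v 0.324 2.397 -3.423
v 1.871 1.603 -2.125
v 0.094 2.162 -3.292
v 1.641 1.369 -1.995
v -0.078 1.854 -3.275
v 1.469 1.061 -1.977
v -0.164 1.526 -3.374
v 1.384 0.732 -2.077
v -0.147 1.234 -3.573
v 1.401 0.44 -2.275
v -0.031 1.029 -3.837
v 1.516 0.235 -2.539
v 0.164 0.947 -4.12
v 1.711 0.153 -2.822
v 0.404 1.001 -4.373
v 1.952 0.207 -3.075
v 0.648 1.182 -4.553
v 2.196 0.388 -3.255
v 0.854 1.459 -4.629
v 2.402 0.665 -3.331
v -1.247 -1.762 1.764
v -0.981 -2.4 2.645
v -0.461 -0.846 2.191
v -0.196 -1.484 3.072
v -0.064 -2.396 0.948
v 0.201 -3.034 1.829
v 0.721 -1.48 1.375
v 0.987 -2.118 2.256
f 2 1 5
f 2 5 3
f 3 5 6
f 3 6 4
f 5 1 7
f 5 7 6
f 6 7 8
f 6 8 4
f 7 1 9
f 7 9 8
f 8 9 10
f 8 10 4
f 9 1 11
f 9 11 10
f 10 11 12
f 10 12 4
f 11 1 13
f 11 13 12
f 12 13 14
f 12 14 4
f 13 1 15
f 13 15 14
f 14 15 16
f 14 16 4
f 15 1 17
f 15 17 16
f 16 17 18
f 16 18 4
f 17 1 19
f 17 19 18
f 18 19 20
f 18 20 4
f 19 1 21
f 19 21 20
f 20 21 22
f 20 22 4
f 21 1 23
f 21 23 22
f 22 23 24
f 22 24 4
f 23 1 25
f 23 25 24
f 24 25 26
f 24 26 4
f 25 1 27
f 25 27 26
f 26 27 28
f 26 28 4
f 27 1 29
f 27 29 28
f 28 29 30
f 28 30 4
f 29 1 31
f 29 31 30
f 30 31 32
f 30 32 4
f 31 1 2
f 31 2 32
f 32 2 3
f 32 3 4
f 34 36 33
f 37 34 33
f 33 36 35
f 35 37 33
f 34 40 36
f 38 34 37
f 38 40 34
f 36 40 35
f 39 37 35
f 35 40 39
f 39 38 37
f 40 38 39



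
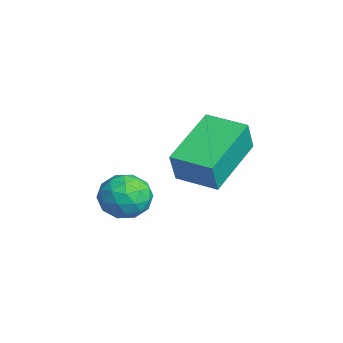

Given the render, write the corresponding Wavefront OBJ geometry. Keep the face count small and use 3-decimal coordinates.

v -3.187 -2.221 -3.847
v -2.472 -2.577 -3.717
v -3.788 -3.203 -3.223
v -3.073 -3.559 -3.093
v -3.257 -2.869 -2.711
v -2.886 -2.262 -3.097
v -3.374 -3.518 -3.843
v -3.003 -2.911 -4.229
v -2.587 -3.378 -3.715
v -2.515 -2.977 -3.015
v -3.745 -2.803 -3.925
v -3.673 -2.402 -3.225
v -2.777 -2.313 -3.837
v -3.483 -3.467 -3.103
v -3.592 -3.062 -2.878
v -3.171 -3.271 -2.802
v -3.02 -2.128 -3.472
v -2.599 -2.337 -3.396
v -3.061 -2.509 -2.804
v -3.661 -3.443 -3.544
v -3.24 -3.652 -3.468
v -3.089 -2.509 -4.138
v -2.668 -2.718 -4.062
v -3.199 -3.271 -4.136
v -2.424 -2.993 -3.759
v -2.777 -3.57 -3.392
v -2.954 -3.546 -3.833
v -2.736 -3.189 -4.06
v -2.381 -2.757 -3.348
v -2.735 -3.334 -2.981
v -2.843 -2.929 -2.756
v -2.625 -2.572 -2.983
v -2.449 -3.228 -3.347
v -3.525 -2.446 -3.959
v -3.879 -3.023 -3.592
v -3.635 -3.208 -3.957
v -3.417 -2.851 -4.184
v -3.483 -2.21 -3.548
v -3.836 -2.787 -3.181
v -3.524 -2.591 -2.88
v -3.306 -2.234 -3.107
v -3.811 -2.552 -3.593
v -4.964 -0.014 -2.408
v -4.615 -0.271 -1.353
v -4.053 0.953 -2.474
v -3.704 0.696 -1.42
v -3.576 -1.376 -3.2
v -3.227 -1.633 -2.146
v -2.665 -0.409 -3.267
v -2.316 -0.666 -2.212
f 1 38 17
f 38 12 41
f 17 41 6
f 38 41 17
f 1 17 13
f 17 6 18
f 13 18 2
f 17 18 13
f 1 13 22
f 13 2 23
f 22 23 8
f 13 23 22
f 1 22 34
f 22 8 37
f 34 37 11
f 22 37 34
f 1 34 38
f 34 11 42
f 38 42 12
f 34 42 38
f 2 18 29
f 18 6 32
f 29 32 10
f 18 32 29
f 6 41 19
f 41 12 40
f 19 40 5
f 41 40 19
f 12 42 39
f 42 11 35
f 39 35 3
f 42 35 39
f 11 37 36
f 37 8 24
f 36 24 7
f 37 24 36
f 8 23 28
f 23 2 25
f 28 25 9
f 23 25 28
f 4 30 16
f 30 10 31
f 16 31 5
f 30 31 16
f 4 16 14
f 16 5 15
f 14 15 3
f 16 15 14
f 4 14 21
f 14 3 20
f 21 20 7
f 14 20 21
f 4 21 26
f 21 7 27
f 26 27 9
f 21 27 26
f 4 26 30
f 26 9 33
f 30 33 10
f 26 33 30
f 5 31 19
f 31 10 32
f 19 32 6
f 31 32 19
f 3 15 39
f 15 5 40
f 39 40 12
f 15 40 39
f 7 20 36
f 20 3 35
f 36 35 11
f 20 35 36
f 9 27 28
f 27 7 24
f 28 24 8
f 27 24 28
f 10 33 29
f 33 9 25
f 29 25 2
f 33 25 29
f 44 46 43
f 47 44 43
f 43 46 45
f 45 47 43
f 44 50 46
f 48 44 47
f 48 50 44
f 46 50 45
f 49 47 45
f 45 50 49
f 49 48 47
f 50 48 49



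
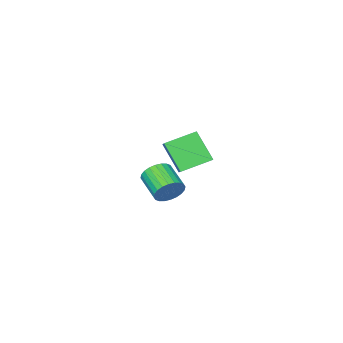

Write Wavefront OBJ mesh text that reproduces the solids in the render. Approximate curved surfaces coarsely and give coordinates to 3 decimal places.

v 2.733 4.047 2.497
v 2.764 2.811 4.044
v 3.465 5.032 3.269
v 3.497 3.796 4.816
v 4.303 3.344 1.904
v 4.335 2.108 3.451
v 5.036 4.329 2.676
v 5.067 3.093 4.223
v 0.812 -1.426 -3.211
v 1.219 -1.836 -3.978
v 0.795 -3.463 -3.336
v 0.388 -3.054 -2.569
v 1.509 -1.818 -3.742
v 1.085 -3.445 -3.1
v 1.694 -1.741 -3.425
v 1.269 -3.368 -2.783
v 1.743 -1.616 -3.076
v 1.319 -3.243 -2.433
v 1.652 -1.462 -2.747
v 1.227 -3.089 -2.105
v 1.432 -1.303 -2.489
v 1.008 -2.93 -1.846
v 1.118 -1.162 -2.34
v 0.694 -2.789 -1.698
v 0.757 -1.062 -2.325
v 0.333 -2.689 -1.682
v 0.405 -1.017 -2.444
v -0.019 -2.644 -1.802
v 0.115 -1.035 -2.68
v -0.309 -2.662 -2.038
v -0.069 -1.112 -2.997
v -0.494 -2.739 -2.355
v -0.119 -1.237 -3.347
v -0.543 -2.864 -2.704
v -0.027 -1.391 -3.675
v -0.452 -3.018 -3.033
v 0.192 -1.55 -3.934
v -0.232 -3.177 -3.291
v 0.506 -1.691 -4.082
v 0.082 -3.318 -3.44
v 0.867 -1.791 -4.098
v 0.443 -3.418 -3.455
f 2 4 1
f 5 2 1
f 1 4 3
f 3 5 1
f 2 8 4
f 6 2 5
f 6 8 2
f 4 8 3
f 7 5 3
f 3 8 7
f 7 6 5
f 8 6 7
f 10 9 13
f 10 13 11
f 11 13 14
f 11 14 12
f 13 9 15
f 13 15 14
f 14 15 16
f 14 16 12
f 15 9 17
f 15 17 16
f 16 17 18
f 16 18 12
f 17 9 19
f 17 19 18
f 18 19 20
f 18 20 12
f 19 9 21
f 19 21 20
f 20 21 22
f 20 22 12
f 21 9 23
f 21 23 22
f 22 23 24
f 22 24 12
f 23 9 25
f 23 25 24
f 24 25 26
f 24 26 12
f 25 9 27
f 25 27 26
f 26 27 28
f 26 28 12
f 27 9 29
f 27 29 28
f 28 29 30
f 28 30 12
f 29 9 31
f 29 31 30
f 30 31 32
f 30 32 12
f 31 9 33
f 31 33 32
f 32 33 34
f 32 34 12
f 33 9 35
f 33 35 34
f 34 35 36
f 34 36 12
f 35 9 37
f 35 37 36
f 36 37 38
f 36 38 12
f 37 9 39
f 37 39 38
f 38 39 40
f 38 40 12
f 39 9 41
f 39 41 40
f 40 41 42
f 40 42 12
f 41 9 10
f 41 10 42
f 42 10 11
f 42 11 12



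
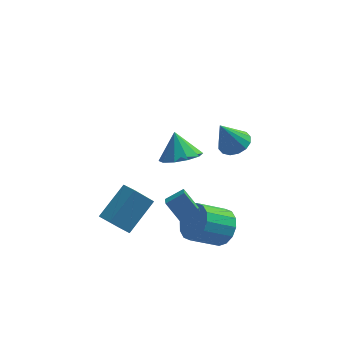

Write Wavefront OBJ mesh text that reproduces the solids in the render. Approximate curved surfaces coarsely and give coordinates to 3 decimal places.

v 2.478 -1.859 -2.456
v 2.871 -1.459 -1.616
v 1.614 -2.102 -0.723
v 1.222 -2.501 -1.564
v 2.55 -1.092 -1.803
v 1.293 -1.734 -0.911
v 2.209 -0.929 -2.165
v 0.953 -1.572 -1.273
v 1.941 -1.016 -2.606
v 0.685 -1.659 -1.713
v 1.817 -1.329 -3.006
v 0.56 -1.972 -2.113
v 1.87 -1.783 -3.259
v 0.613 -2.426 -2.366
v 2.086 -2.258 -3.297
v 0.829 -2.901 -2.404
v 2.407 -2.626 -3.109
v 1.15 -3.268 -2.217
v 2.747 -2.788 -2.747
v 1.491 -3.431 -1.855
v 3.015 -2.701 -2.307
v 1.759 -3.344 -1.414
v 3.14 -2.388 -1.907
v 1.883 -3.031 -1.014
v 3.087 -1.934 -1.654
v 1.83 -2.577 -0.761
v 0.488 -0.851 1.552
v 1.215 -0.149 1.419
v 0.132 -0.249 2.788
v 0.684 0.069 1.159
v 0.078 -0.064 1.05
v -0.372 -0.498 1.132
v -0.493 -1.067 1.375
v -0.239 -1.554 1.685
v 0.292 -1.772 1.945
v 0.898 -1.639 2.055
v 1.348 -1.204 1.972
v 1.469 -0.635 1.729
v 2.608 3.445 -0.839
v 3.349 3.635 -0.47
v 1.932 3.015 0.739
v 3.12 4.011 -0.466
v 2.754 4.235 -0.562
v 2.348 4.247 -0.732
v 2.012 4.045 -0.931
v 1.836 3.681 -1.105
v 1.866 3.255 -1.208
v 2.095 2.879 -1.213
v 2.461 2.655 -1.117
v 2.867 2.643 -0.947
v 3.203 2.845 -0.748
v 3.38 3.208 -0.574
v 0.647 -2.564 -1.311
v 0.774 -3.471 -0.797
v -0.092 -2.147 -0.393
v 0.036 -3.054 0.121
v 1.444 -2.186 -0.841
v 1.572 -3.093 -0.327
v 0.706 -1.769 0.077
v 0.833 -2.676 0.591
v -2.513 -2.766 -1.73
v -1.546 -1.445 -0.513
v -3.101 -2.188 -1.89
v -2.134 -0.867 -0.673
v -1.706 -2.273 -2.907
v -0.739 -0.952 -1.69
v -2.294 -1.695 -3.067
v -1.327 -0.374 -1.85
f 2 1 5
f 2 5 3
f 3 5 6
f 3 6 4
f 5 1 7
f 5 7 6
f 6 7 8
f 6 8 4
f 7 1 9
f 7 9 8
f 8 9 10
f 8 10 4
f 9 1 11
f 9 11 10
f 10 11 12
f 10 12 4
f 11 1 13
f 11 13 12
f 12 13 14
f 12 14 4
f 13 1 15
f 13 15 14
f 14 15 16
f 14 16 4
f 15 1 17
f 15 17 16
f 16 17 18
f 16 18 4
f 17 1 19
f 17 19 18
f 18 19 20
f 18 20 4
f 19 1 21
f 19 21 20
f 20 21 22
f 20 22 4
f 21 1 23
f 21 23 22
f 22 23 24
f 22 24 4
f 23 1 25
f 23 25 24
f 24 25 26
f 24 26 4
f 25 1 2
f 25 2 26
f 26 2 3
f 26 3 4
f 28 27 30
f 28 30 29
f 30 27 31
f 30 31 29
f 31 27 32
f 31 32 29
f 32 27 33
f 32 33 29
f 33 27 34
f 33 34 29
f 34 27 35
f 34 35 29
f 35 27 36
f 35 36 29
f 36 27 37
f 36 37 29
f 37 27 38
f 37 38 29
f 38 27 28
f 38 28 29
f 40 39 42
f 40 42 41
f 42 39 43
f 42 43 41
f 43 39 44
f 43 44 41
f 44 39 45
f 44 45 41
f 45 39 46
f 45 46 41
f 46 39 47
f 46 47 41
f 47 39 48
f 47 48 41
f 48 39 49
f 48 49 41
f 49 39 50
f 49 50 41
f 50 39 51
f 50 51 41
f 51 39 52
f 51 52 41
f 52 39 40
f 52 40 41
f 54 56 53
f 57 54 53
f 53 56 55
f 55 57 53
f 54 60 56
f 58 54 57
f 58 60 54
f 56 60 55
f 59 57 55
f 55 60 59
f 59 58 57
f 60 58 59
f 62 64 61
f 65 62 61
f 61 64 63
f 63 65 61
f 62 68 64
f 66 62 65
f 66 68 62
f 64 68 63
f 67 65 63
f 63 68 67
f 67 66 65
f 68 66 67



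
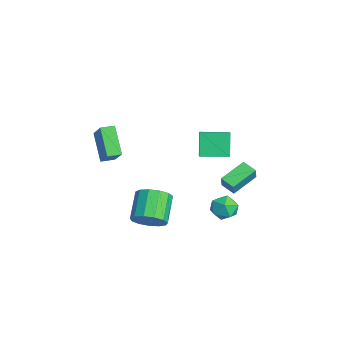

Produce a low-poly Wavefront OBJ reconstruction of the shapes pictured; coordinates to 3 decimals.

v 3.058 -2.607 -2.92
v 3.764 -2.434 -2.135
v 2.327 -1.839 -0.975
v 1.622 -2.013 -1.76
v 3.726 -1.918 -2.446
v 2.289 -1.324 -1.286
v 3.476 -1.622 -2.907
v 2.039 -1.028 -1.747
v 3.093 -1.638 -3.373
v 1.656 -1.044 -2.213
v 2.7 -1.962 -3.695
v 1.263 -1.368 -2.535
v 2.42 -2.491 -3.771
v 0.983 -1.897 -2.61
v 2.343 -3.056 -3.576
v 0.906 -2.462 -2.416
v 2.493 -3.479 -3.174
v 1.056 -2.885 -2.014
v 2.823 -3.625 -2.691
v 1.386 -3.031 -1.53
v 3.227 -3.448 -2.28
v 1.79 -2.854 -1.12
v 3.578 -3.004 -2.073
v 2.141 -2.41 -0.913
v -5.138 2.099 -1.383
v -4.132 1.904 -0.757
v -4.769 3.861 -1.424
v -3.763 3.665 -0.799
v -4.237 1.875 -2.901
v -3.231 1.679 -2.276
v -3.868 3.636 -2.943
v -2.862 3.441 -2.317
v 3.274 1.471 -0.338
v 3.702 1.32 0.508
v 2.503 2.925 0.312
v 2.931 2.775 1.158
v 4.009 1.985 -0.618
v 4.437 1.835 0.228
v 3.238 3.44 0.032
v 3.666 3.289 0.878
v 2.807 2.331 -2.143
v 3.475 2.279 -2.782
v 3.165 0.961 -1.658
v 3.833 0.909 -2.297
v 3.917 1.495 -1.586
v 3.696 2.342 -1.885
v 2.944 0.898 -2.555
v 2.723 1.745 -2.854
v 3.559 1.394 -3.036
v 4.161 1.763 -2.437
v 2.479 1.477 -2.003
v 3.081 1.846 -1.404
v -3.552 -4.543 0.389
v -2.059 -4.388 1.785
v -3.638 -3.687 0.386
v -2.144 -3.532 1.781
v -2.136 -4.408 -1.141
v -0.642 -4.253 0.254
v -2.221 -3.552 -1.145
v -0.728 -3.397 0.251
f 2 1 5
f 2 5 3
f 3 5 6
f 3 6 4
f 5 1 7
f 5 7 6
f 6 7 8
f 6 8 4
f 7 1 9
f 7 9 8
f 8 9 10
f 8 10 4
f 9 1 11
f 9 11 10
f 10 11 12
f 10 12 4
f 11 1 13
f 11 13 12
f 12 13 14
f 12 14 4
f 13 1 15
f 13 15 14
f 14 15 16
f 14 16 4
f 15 1 17
f 15 17 16
f 16 17 18
f 16 18 4
f 17 1 19
f 17 19 18
f 18 19 20
f 18 20 4
f 19 1 21
f 19 21 20
f 20 21 22
f 20 22 4
f 21 1 23
f 21 23 22
f 22 23 24
f 22 24 4
f 23 1 2
f 23 2 24
f 24 2 3
f 24 3 4
f 26 28 25
f 29 26 25
f 25 28 27
f 27 29 25
f 26 32 28
f 30 26 29
f 30 32 26
f 28 32 27
f 31 29 27
f 27 32 31
f 31 30 29
f 32 30 31
f 34 36 33
f 37 34 33
f 33 36 35
f 35 37 33
f 34 40 36
f 38 34 37
f 38 40 34
f 36 40 35
f 39 37 35
f 35 40 39
f 39 38 37
f 40 38 39
f 41 52 46
f 41 46 42
f 41 42 48
f 41 48 51
f 41 51 52
f 42 46 50
f 46 52 45
f 52 51 43
f 51 48 47
f 48 42 49
f 44 50 45
f 44 45 43
f 44 43 47
f 44 47 49
f 44 49 50
f 45 50 46
f 43 45 52
f 47 43 51
f 49 47 48
f 50 49 42
f 54 56 53
f 57 54 53
f 53 56 55
f 55 57 53
f 54 60 56
f 58 54 57
f 58 60 54
f 56 60 55
f 59 57 55
f 55 60 59
f 59 58 57
f 60 58 59



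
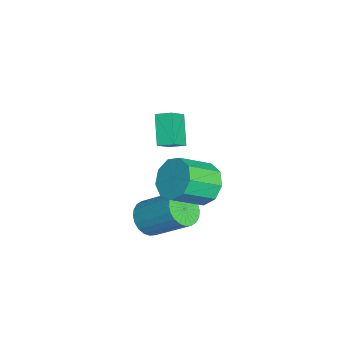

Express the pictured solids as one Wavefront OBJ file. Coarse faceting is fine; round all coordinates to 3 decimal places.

v 3.033 -2.491 -2.047
v 3.64 -3.069 -1.748
v 4.374 -1.567 -0.333
v 3.767 -0.989 -0.633
v 3.816 -2.914 -2.004
v 4.549 -1.411 -0.59
v 3.872 -2.694 -2.267
v 4.605 -1.191 -0.852
v 3.8 -2.443 -2.496
v 4.534 -0.94 -1.082
v 3.612 -2.199 -2.657
v 4.345 -0.697 -1.243
v 3.336 -2 -2.725
v 4.069 -0.498 -1.311
v 3.013 -1.876 -2.69
v 3.747 -0.374 -1.276
v 2.694 -1.846 -2.557
v 3.427 -0.343 -1.143
v 2.426 -1.913 -2.347
v 3.16 -0.411 -0.932
v 2.251 -2.069 -2.09
v 2.984 -0.566 -0.676
v 2.195 -2.289 -1.828
v 2.928 -0.786 -0.413
v 2.266 -2.54 -1.598
v 3 -1.037 -0.184
v 2.455 -2.783 -1.437
v 3.188 -1.281 -0.023
v 2.731 -2.982 -1.369
v 3.464 -1.48 0.045
v 3.053 -3.106 -1.404
v 3.787 -1.604 0.01
v 3.373 -3.137 -1.537
v 4.106 -1.634 -0.123
v 3.279 -0.145 0.544
v 3.625 -0.649 -0.31
v 4.287 -1.978 0.742
v 3.941 -1.475 1.596
v 4.132 -0.203 -0.066
v 4.794 -1.532 0.986
v 4.24 0.27 0.464
v 4.902 -1.06 1.516
v 3.898 0.549 1.031
v 4.56 -0.781 2.083
v 3.267 0.503 1.37
v 3.929 -0.827 2.422
v 2.641 0.153 1.323
v 3.303 -1.176 2.375
v 2.314 -0.336 0.911
v 2.976 -1.665 1.963
v 2.438 -0.735 0.327
v 3.1 -2.065 1.379
v 2.956 -0.859 -0.155
v 3.618 -2.189 0.897
v -2.253 -1.62 0.115
v -1.421 -2.17 0.995
v -2.052 -0.884 0.386
v -1.22 -1.434 1.266
v -1.04 -1.546 -0.986
v -0.208 -2.096 -0.106
v -0.839 -0.81 -0.715
v -0.007 -1.36 0.165
f 2 1 5
f 2 5 3
f 3 5 6
f 3 6 4
f 5 1 7
f 5 7 6
f 6 7 8
f 6 8 4
f 7 1 9
f 7 9 8
f 8 9 10
f 8 10 4
f 9 1 11
f 9 11 10
f 10 11 12
f 10 12 4
f 11 1 13
f 11 13 12
f 12 13 14
f 12 14 4
f 13 1 15
f 13 15 14
f 14 15 16
f 14 16 4
f 15 1 17
f 15 17 16
f 16 17 18
f 16 18 4
f 17 1 19
f 17 19 18
f 18 19 20
f 18 20 4
f 19 1 21
f 19 21 20
f 20 21 22
f 20 22 4
f 21 1 23
f 21 23 22
f 22 23 24
f 22 24 4
f 23 1 25
f 23 25 24
f 24 25 26
f 24 26 4
f 25 1 27
f 25 27 26
f 26 27 28
f 26 28 4
f 27 1 29
f 27 29 28
f 28 29 30
f 28 30 4
f 29 1 31
f 29 31 30
f 30 31 32
f 30 32 4
f 31 1 33
f 31 33 32
f 32 33 34
f 32 34 4
f 33 1 2
f 33 2 34
f 34 2 3
f 34 3 4
f 36 35 39
f 36 39 37
f 37 39 40
f 37 40 38
f 39 35 41
f 39 41 40
f 40 41 42
f 40 42 38
f 41 35 43
f 41 43 42
f 42 43 44
f 42 44 38
f 43 35 45
f 43 45 44
f 44 45 46
f 44 46 38
f 45 35 47
f 45 47 46
f 46 47 48
f 46 48 38
f 47 35 49
f 47 49 48
f 48 49 50
f 48 50 38
f 49 35 51
f 49 51 50
f 50 51 52
f 50 52 38
f 51 35 53
f 51 53 52
f 52 53 54
f 52 54 38
f 53 35 36
f 53 36 54
f 54 36 37
f 54 37 38
f 56 58 55
f 59 56 55
f 55 58 57
f 57 59 55
f 56 62 58
f 60 56 59
f 60 62 56
f 58 62 57
f 61 59 57
f 57 62 61
f 61 60 59
f 62 60 61



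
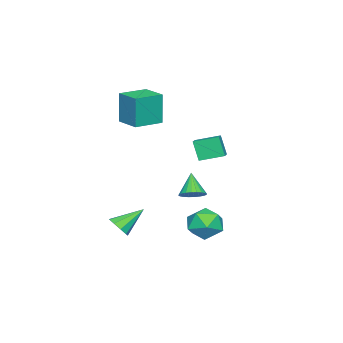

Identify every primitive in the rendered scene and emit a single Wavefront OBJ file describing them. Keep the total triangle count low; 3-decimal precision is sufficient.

v 2.182 -2.735 -4.435
v 2.455 -3.134 -3.797
v 1.018 -1.725 -3.305
v 2.759 -2.687 -3.883
v 2.793 -2.263 -4.227
v 2.541 -2.059 -4.668
v 2.121 -2.172 -5
v 1.729 -2.548 -5.068
v 1.549 -3.011 -4.839
v 1.665 -3.345 -4.422
v 2.023 -3.394 -4.01
v -3.4 -0.807 -3.789
v -2.763 -0.597 -3.3
v -4.26 -1.313 -2.451
v -2.932 -0.321 -3.305
v -3.173 -0.119 -3.383
v -3.448 -0.022 -3.524
v -3.716 -0.044 -3.704
v -3.936 -0.183 -3.898
v -4.074 -0.416 -4.075
v -4.109 -0.709 -4.209
v -4.037 -1.017 -4.278
v -3.867 -1.293 -4.274
v -3.626 -1.495 -4.195
v -3.351 -1.592 -4.055
v -3.083 -1.57 -3.874
v -2.864 -1.431 -3.681
v -2.725 -1.198 -3.504
v -2.69 -0.905 -3.37
v -3.042 -0.12 -0.631
v -3.277 -0.616 0.689
v -3.609 1.241 -0.221
v -3.843 0.745 1.1
v -2.137 0.175 -0.36
v -2.371 -0.321 0.961
v -2.703 1.536 0.051
v -2.938 1.04 1.371
v 2.193 3.685 -3.328
v 2.818 2.87 -3.925
v 1.502 2.31 -2.175
v 2.127 1.495 -2.772
v 2.688 2.295 -2.095
v 3.115 3.144 -2.808
v 1.205 2.036 -3.292
v 1.632 2.885 -4.005
v 2.207 1.851 -3.903
v 3.123 2.011 -3.164
v 1.197 3.169 -2.936
v 2.113 3.329 -2.197
v -3.243 -3.731 2.02
v -3.361 -3.775 4.176
v -2.45 -2.274 2.093
v -2.568 -2.318 4.249
v -1.612 -4.622 2.091
v -1.73 -4.666 4.247
v -0.819 -3.165 2.164
v -0.937 -3.209 4.32
f 2 1 4
f 2 4 3
f 4 1 5
f 4 5 3
f 5 1 6
f 5 6 3
f 6 1 7
f 6 7 3
f 7 1 8
f 7 8 3
f 8 1 9
f 8 9 3
f 9 1 10
f 9 10 3
f 10 1 11
f 10 11 3
f 11 1 2
f 11 2 3
f 13 12 15
f 13 15 14
f 15 12 16
f 15 16 14
f 16 12 17
f 16 17 14
f 17 12 18
f 17 18 14
f 18 12 19
f 18 19 14
f 19 12 20
f 19 20 14
f 20 12 21
f 20 21 14
f 21 12 22
f 21 22 14
f 22 12 23
f 22 23 14
f 23 12 24
f 23 24 14
f 24 12 25
f 24 25 14
f 25 12 26
f 25 26 14
f 26 12 27
f 26 27 14
f 27 12 28
f 27 28 14
f 28 12 29
f 28 29 14
f 29 12 13
f 29 13 14
f 31 33 30
f 34 31 30
f 30 33 32
f 32 34 30
f 31 37 33
f 35 31 34
f 35 37 31
f 33 37 32
f 36 34 32
f 32 37 36
f 36 35 34
f 37 35 36
f 38 49 43
f 38 43 39
f 38 39 45
f 38 45 48
f 38 48 49
f 39 43 47
f 43 49 42
f 49 48 40
f 48 45 44
f 45 39 46
f 41 47 42
f 41 42 40
f 41 40 44
f 41 44 46
f 41 46 47
f 42 47 43
f 40 42 49
f 44 40 48
f 46 44 45
f 47 46 39
f 51 53 50
f 54 51 50
f 50 53 52
f 52 54 50
f 51 57 53
f 55 51 54
f 55 57 51
f 53 57 52
f 56 54 52
f 52 57 56
f 56 55 54
f 57 55 56



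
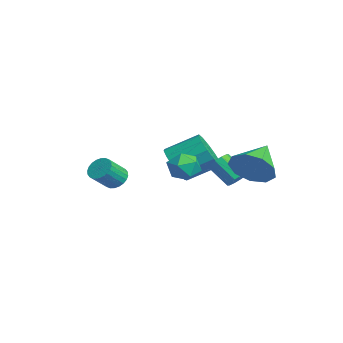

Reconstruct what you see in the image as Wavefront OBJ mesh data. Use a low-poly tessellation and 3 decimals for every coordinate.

v -0.094 2.658 -0.508
v 0.135 2.967 -0.087
v -0.578 2.27 0.809
v -0.806 1.962 0.388
v -0.159 3.129 -0.194
v -0.871 2.433 0.702
v -0.428 3.112 -0.421
v -1.14 2.416 0.475
v -0.569 2.921 -0.681
v -1.281 2.225 0.215
v -0.529 2.63 -0.876
v -1.241 1.934 0.021
v -0.322 2.35 -0.929
v -1.035 1.653 -0.033
v -0.029 2.187 -0.822
v -0.741 1.491 0.074
v 0.24 2.204 -0.595
v -0.472 1.508 0.301
v 0.381 2.395 -0.335
v -0.331 1.699 0.561
v 0.341 2.686 -0.141
v -0.371 1.99 0.756
v -2.016 0.342 -0.165
v -1.726 0.79 -1.023
v -1.495 2.267 -0.172
v -1.784 1.818 0.685
v -2.29 0.859 -0.988
v -2.059 2.336 -0.138
v -2.767 0.763 -0.693
v -2.536 2.24 0.158
v -3.005 0.534 -0.229
v -2.774 2.01 0.621
v -2.929 0.243 0.254
v -2.698 1.72 1.105
v -2.563 -0.016 0.604
v -2.332 1.461 1.455
v -2.023 -0.162 0.71
v -1.792 1.315 1.561
v -1.481 -0.148 0.538
v -1.25 1.329 1.389
v -1.109 0.022 0.143
v -0.877 1.499 0.993
v -1.024 0.293 -0.351
v -0.793 1.77 0.5
v -1.254 0.579 -0.785
v -1.023 2.056 0.066
v -1.327 -2.374 -0.499
v -0.815 -2.011 -0.441
v -0.342 -2.803 0.356
v -0.853 -3.166 0.299
v -0.959 -1.919 -0.265
v -0.486 -2.712 0.533
v -1.159 -1.896 -0.123
v -0.686 -2.689 0.674
v -1.384 -1.946 -0.039
v -0.911 -2.739 0.758
v -1.601 -2.061 -0.025
v -1.128 -2.854 0.772
v -1.776 -2.224 -0.083
v -1.303 -3.017 0.714
v -1.883 -2.409 -0.204
v -1.409 -3.202 0.593
v -1.904 -2.589 -0.37
v -1.431 -3.382 0.427
v -1.838 -2.737 -0.556
v -1.365 -3.529 0.241
v -1.694 -2.828 -0.733
v -1.221 -3.621 0.065
v -1.494 -2.851 -0.874
v -1.021 -3.644 -0.077
v -1.269 -2.801 -0.958
v -0.796 -3.594 -0.161
v -1.052 -2.686 -0.972
v -0.579 -3.479 -0.175
v -0.877 -2.523 -0.914
v -0.404 -3.316 -0.117
v -0.771 -2.338 -0.793
v -0.297 -3.131 0.004
v -0.749 -2.158 -0.627
v -0.276 -2.951 0.17
v 2.669 0.216 1.94
v 3.438 0.044 1.906
v 2.422 -0.724 1.114
v 3.191 -0.896 1.08
v 2.784 -1.039 1.74
v 2.937 -0.458 2.251
v 2.923 -0.222 0.769
v 3.076 0.359 1.28
v 3.595 -0.227 1.182
v 3.509 -0.731 1.782
v 2.351 0.051 1.238
v 2.265 -0.453 1.838
v 3.202 2.408 1.292
v 3.911 2.648 2.043
v 2.018 3.352 2.108
v 3.937 3.141 1.512
v 3.619 3.291 0.878
v 3.107 3.028 0.437
v 2.639 2.475 0.397
v 2.435 1.892 0.775
v 2.59 1.55 1.395
v 3.031 1.609 1.967
v 3.553 2.043 2.223
f 2 1 5
f 2 5 3
f 3 5 6
f 3 6 4
f 5 1 7
f 5 7 6
f 6 7 8
f 6 8 4
f 7 1 9
f 7 9 8
f 8 9 10
f 8 10 4
f 9 1 11
f 9 11 10
f 10 11 12
f 10 12 4
f 11 1 13
f 11 13 12
f 12 13 14
f 12 14 4
f 13 1 15
f 13 15 14
f 14 15 16
f 14 16 4
f 15 1 17
f 15 17 16
f 16 17 18
f 16 18 4
f 17 1 19
f 17 19 18
f 18 19 20
f 18 20 4
f 19 1 21
f 19 21 20
f 20 21 22
f 20 22 4
f 21 1 2
f 21 2 22
f 22 2 3
f 22 3 4
f 24 23 27
f 24 27 25
f 25 27 28
f 25 28 26
f 27 23 29
f 27 29 28
f 28 29 30
f 28 30 26
f 29 23 31
f 29 31 30
f 30 31 32
f 30 32 26
f 31 23 33
f 31 33 32
f 32 33 34
f 32 34 26
f 33 23 35
f 33 35 34
f 34 35 36
f 34 36 26
f 35 23 37
f 35 37 36
f 36 37 38
f 36 38 26
f 37 23 39
f 37 39 38
f 38 39 40
f 38 40 26
f 39 23 41
f 39 41 40
f 40 41 42
f 40 42 26
f 41 23 43
f 41 43 42
f 42 43 44
f 42 44 26
f 43 23 45
f 43 45 44
f 44 45 46
f 44 46 26
f 45 23 24
f 45 24 46
f 46 24 25
f 46 25 26
f 48 47 51
f 48 51 49
f 49 51 52
f 49 52 50
f 51 47 53
f 51 53 52
f 52 53 54
f 52 54 50
f 53 47 55
f 53 55 54
f 54 55 56
f 54 56 50
f 55 47 57
f 55 57 56
f 56 57 58
f 56 58 50
f 57 47 59
f 57 59 58
f 58 59 60
f 58 60 50
f 59 47 61
f 59 61 60
f 60 61 62
f 60 62 50
f 61 47 63
f 61 63 62
f 62 63 64
f 62 64 50
f 63 47 65
f 63 65 64
f 64 65 66
f 64 66 50
f 65 47 67
f 65 67 66
f 66 67 68
f 66 68 50
f 67 47 69
f 67 69 68
f 68 69 70
f 68 70 50
f 69 47 71
f 69 71 70
f 70 71 72
f 70 72 50
f 71 47 73
f 71 73 72
f 72 73 74
f 72 74 50
f 73 47 75
f 73 75 74
f 74 75 76
f 74 76 50
f 75 47 77
f 75 77 76
f 76 77 78
f 76 78 50
f 77 47 79
f 77 79 78
f 78 79 80
f 78 80 50
f 79 47 48
f 79 48 80
f 80 48 49
f 80 49 50
f 81 92 86
f 81 86 82
f 81 82 88
f 81 88 91
f 81 91 92
f 82 86 90
f 86 92 85
f 92 91 83
f 91 88 87
f 88 82 89
f 84 90 85
f 84 85 83
f 84 83 87
f 84 87 89
f 84 89 90
f 85 90 86
f 83 85 92
f 87 83 91
f 89 87 88
f 90 89 82
f 94 93 96
f 94 96 95
f 96 93 97
f 96 97 95
f 97 93 98
f 97 98 95
f 98 93 99
f 98 99 95
f 99 93 100
f 99 100 95
f 100 93 101
f 100 101 95
f 101 93 102
f 101 102 95
f 102 93 103
f 102 103 95
f 103 93 94
f 103 94 95



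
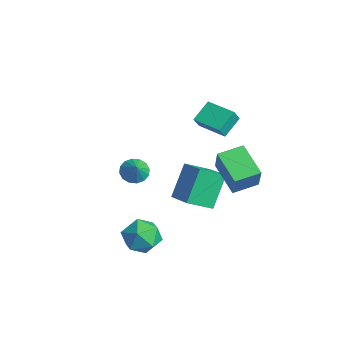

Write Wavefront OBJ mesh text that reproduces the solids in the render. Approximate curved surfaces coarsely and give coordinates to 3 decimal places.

v 0.393 1.423 -1.586
v 1.127 1.178 -0.14
v 0.413 2.844 -1.356
v 1.147 2.6 0.09
v 2.173 1.54 -2.47
v 2.907 1.296 -1.024
v 2.193 2.962 -2.24
v 2.927 2.717 -0.794
v 0.925 -0.023 2.617
v 0.461 0.969 3.353
v 0.659 0.399 1.88
v 0.195 1.392 2.616
v 2.345 0.708 2.524
v 1.881 1.701 3.26
v 2.079 1.131 1.787
v 1.615 2.123 2.523
v 2.579 -2.9 -3.007
v 3.484 -2.793 -3.649
v 2.816 -4.687 -2.971
v 3.721 -4.58 -3.613
v 3.736 -4.21 -2.562
v 3.59 -3.105 -2.584
v 2.71 -4.375 -4.036
v 2.564 -3.27 -4.058
v 3.565 -3.704 -4.285
v 4.199 -3.602 -3.374
v 2.101 -3.878 -3.246
v 2.735 -3.776 -2.335
v -2.162 -1.875 -2.73
v -1.747 -1.264 -2.98
v -1.418 -2.045 -1.91
v -2.007 -1.111 -2.712
v -2.309 -1.162 -2.448
v -2.571 -1.405 -2.261
v -2.724 -1.773 -2.199
v -2.726 -2.169 -2.279
v -2.577 -2.486 -2.48
v -2.317 -2.639 -2.748
v -2.015 -2.587 -3.011
v -1.753 -2.345 -3.199
v -1.6 -1.976 -3.261
v -1.598 -1.58 -3.181
v -1.249 1.928 -3.136
v -1.391 0.545 -2.364
v 0.296 2.081 -2.575
v 0.153 0.698 -1.804
v -0.513 0.882 -4.876
v -0.656 -0.501 -4.105
v 1.031 1.035 -4.316
v 0.889 -0.348 -3.544
f 2 4 1
f 5 2 1
f 1 4 3
f 3 5 1
f 2 8 4
f 6 2 5
f 6 8 2
f 4 8 3
f 7 5 3
f 3 8 7
f 7 6 5
f 8 6 7
f 10 12 9
f 13 10 9
f 9 12 11
f 11 13 9
f 10 16 12
f 14 10 13
f 14 16 10
f 12 16 11
f 15 13 11
f 11 16 15
f 15 14 13
f 16 14 15
f 17 28 22
f 17 22 18
f 17 18 24
f 17 24 27
f 17 27 28
f 18 22 26
f 22 28 21
f 28 27 19
f 27 24 23
f 24 18 25
f 20 26 21
f 20 21 19
f 20 19 23
f 20 23 25
f 20 25 26
f 21 26 22
f 19 21 28
f 23 19 27
f 25 23 24
f 26 25 18
f 30 29 32
f 30 32 31
f 32 29 33
f 32 33 31
f 33 29 34
f 33 34 31
f 34 29 35
f 34 35 31
f 35 29 36
f 35 36 31
f 36 29 37
f 36 37 31
f 37 29 38
f 37 38 31
f 38 29 39
f 38 39 31
f 39 29 40
f 39 40 31
f 40 29 41
f 40 41 31
f 41 29 42
f 41 42 31
f 42 29 30
f 42 30 31
f 44 46 43
f 47 44 43
f 43 46 45
f 45 47 43
f 44 50 46
f 48 44 47
f 48 50 44
f 46 50 45
f 49 47 45
f 45 50 49
f 49 48 47
f 50 48 49

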